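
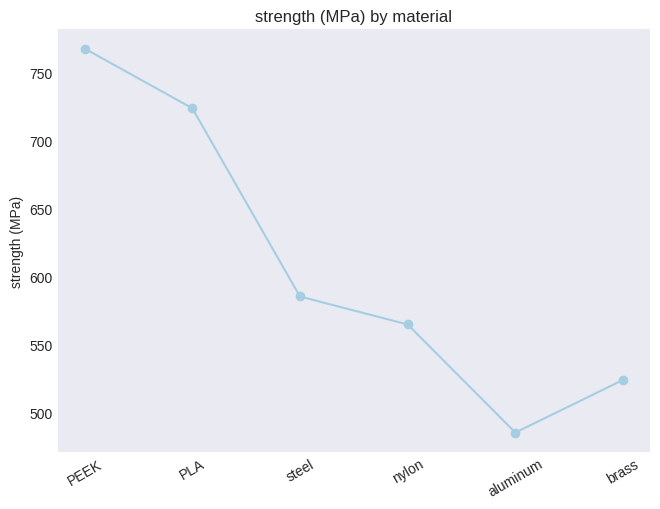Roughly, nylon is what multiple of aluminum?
nylon ≈ 575, aluminum ≈ 475; 575/475 ≈ 1.21.

≈ 1.21×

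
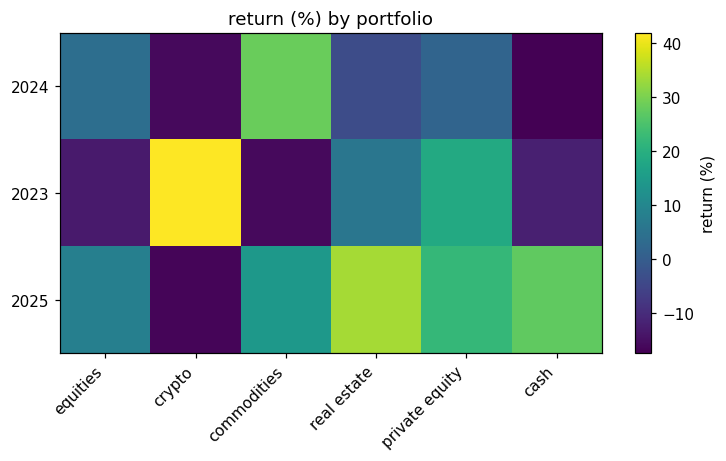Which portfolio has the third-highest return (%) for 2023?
real estate

Top 4 for 2023: crypto ≈ 40, private equity ≈ 20, real estate ≈ 5, cash ≈ -10.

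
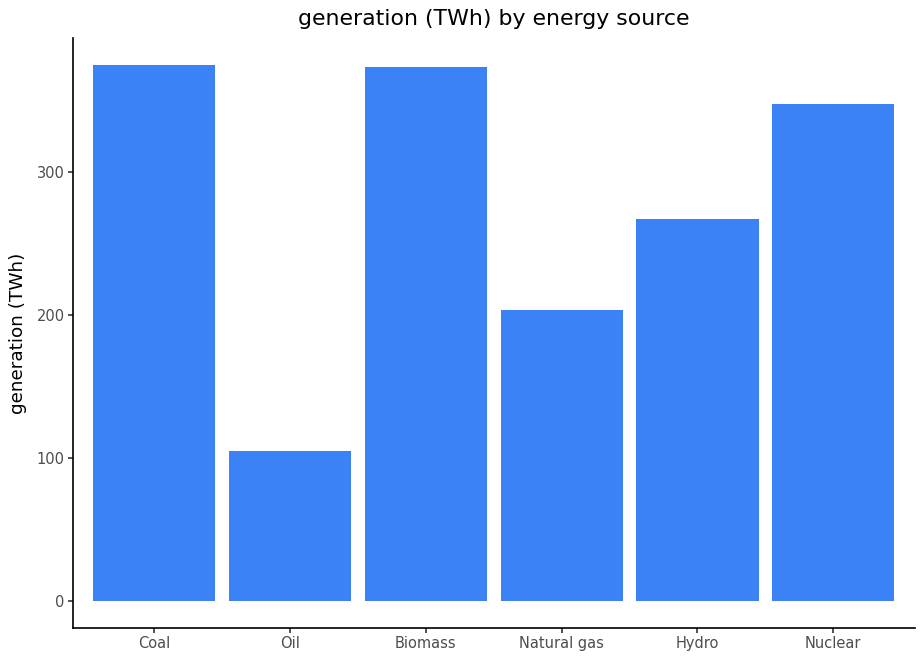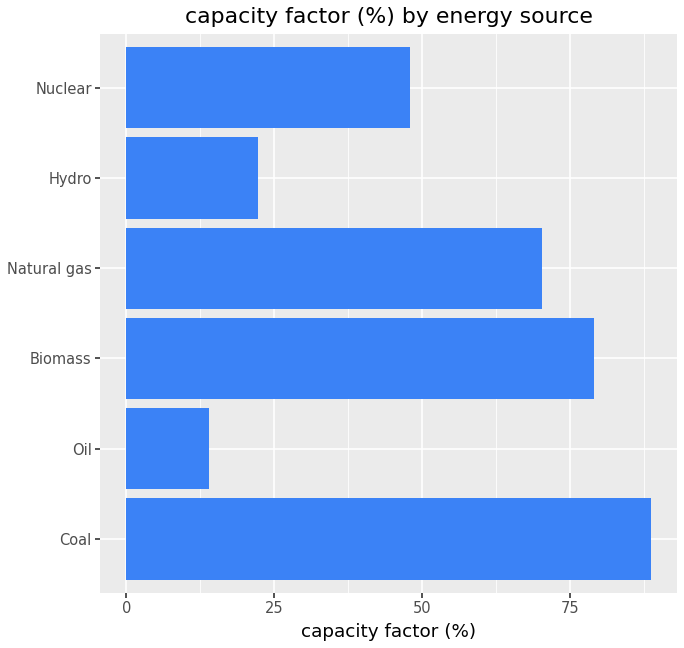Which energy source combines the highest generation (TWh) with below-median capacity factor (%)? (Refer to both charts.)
Chart 2 median capacity factor (%) ≈ 60; below-median energy sources: Oil, Hydro, Nuclear. Among those, Nuclear has the highest generation (TWh) (≈ 350).

Nuclear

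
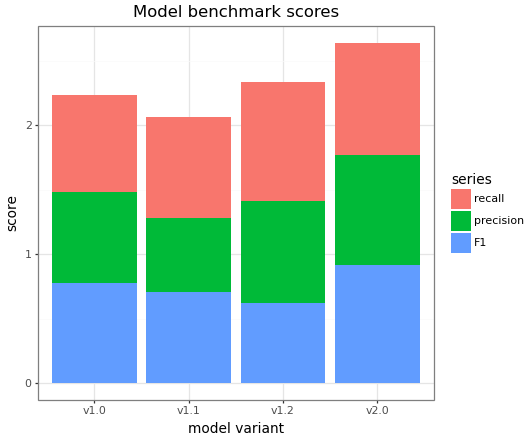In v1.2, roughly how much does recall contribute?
recall top ≈ 2.5, bottom ≈ 1.5; segment ≈ 1.0.

≈ 1.0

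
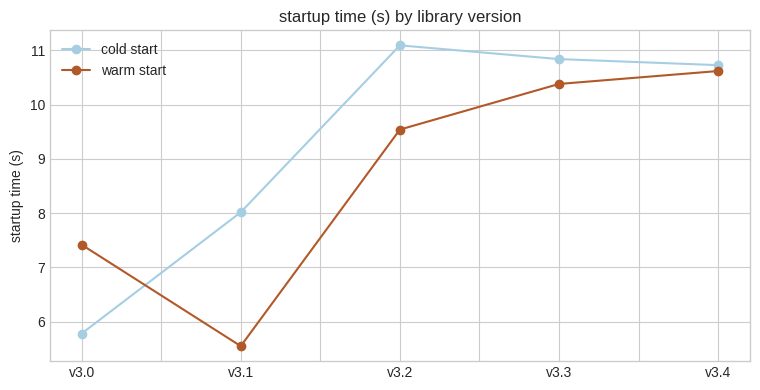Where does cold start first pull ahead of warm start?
v3.1

v3.0: cold start ≈ 6.0 vs warm start ≈ 7.5 (not yet); v3.1: cold start ≈ 8.0 vs warm start ≈ 5.5 (first crossover).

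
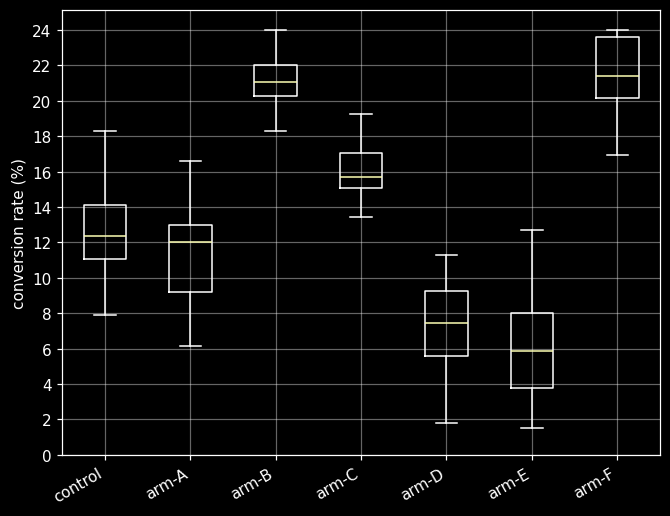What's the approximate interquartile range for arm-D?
Q3 ≈ 10, Q1 ≈ 6; IQR ≈ 4.

≈ 4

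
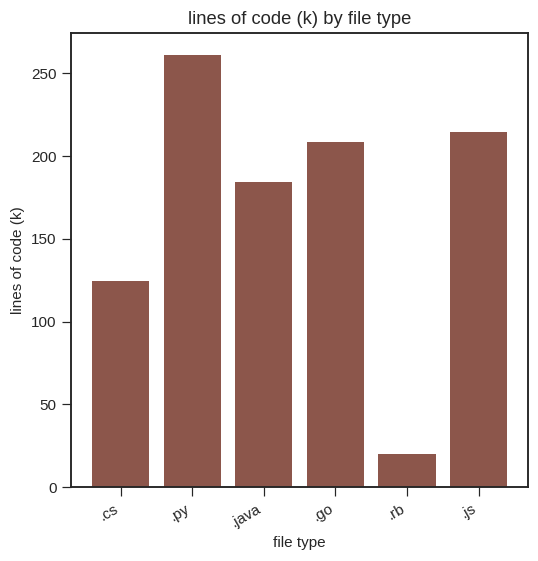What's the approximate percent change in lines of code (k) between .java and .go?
≈ +14.3%

.java ≈ 175, .go ≈ 200; (200 − 175) / 175 ≈ +14.3%.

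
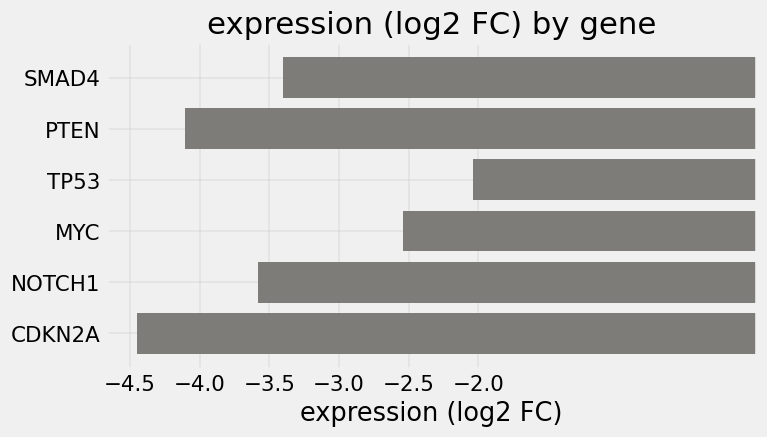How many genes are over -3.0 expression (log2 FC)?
2

Above -3.0: TP53, MYC.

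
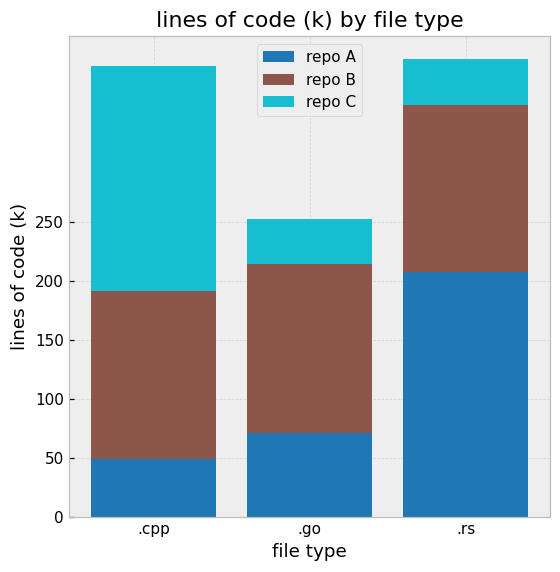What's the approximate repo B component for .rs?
repo B top ≈ 350, bottom ≈ 200; segment ≈ 150.

≈ 150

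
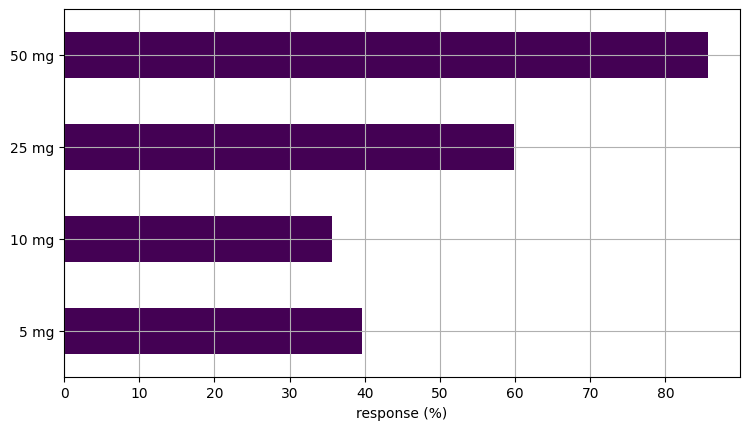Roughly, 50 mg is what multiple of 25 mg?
≈ 1.5×

50 mg ≈ 90, 25 mg ≈ 60; 90/60 ≈ 1.5.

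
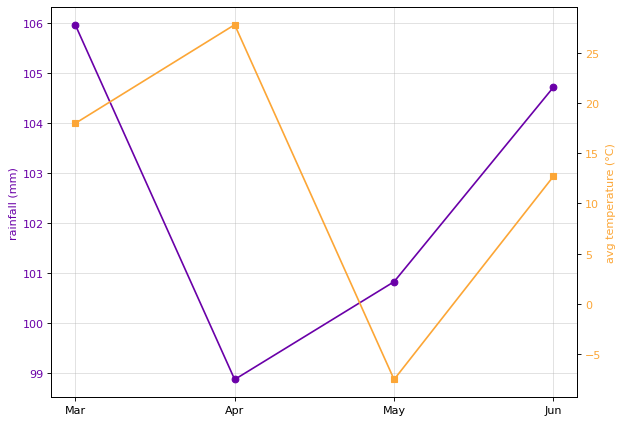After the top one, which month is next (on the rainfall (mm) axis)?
Top 3 (on the rainfall (mm) axis): Mar ≈ 106, Jun ≈ 105, May ≈ 101.

Jun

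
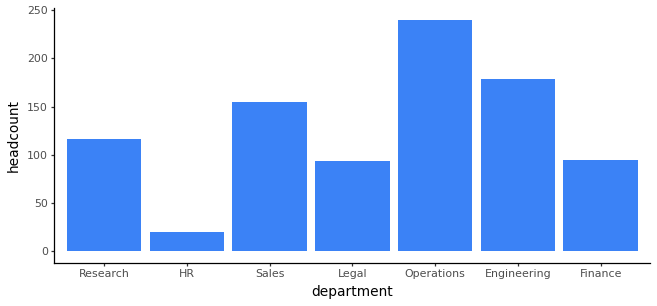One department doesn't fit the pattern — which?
Operations ≈ 240; the rest sit between ≈ 20 and ≈ 180.

Operations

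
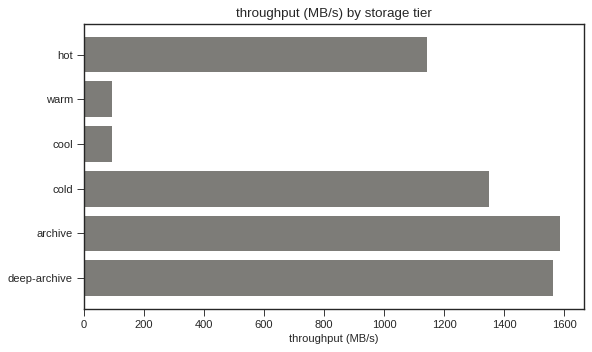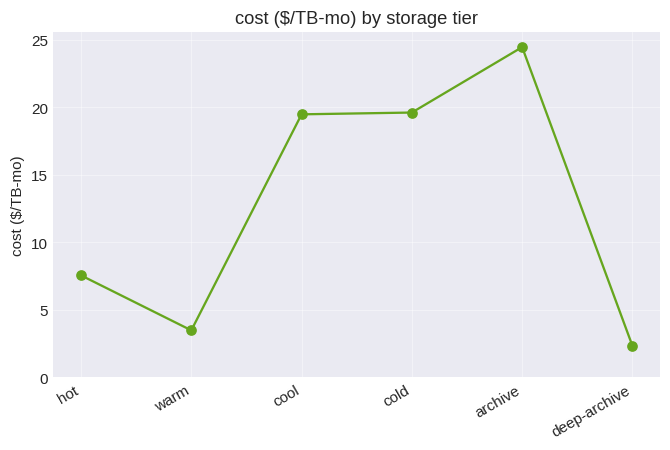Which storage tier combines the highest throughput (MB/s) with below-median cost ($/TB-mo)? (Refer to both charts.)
deep-archive

Chart 2 median cost ($/TB-mo) ≈ 15; below-median storage tiers: hot, warm, deep-archive. Among those, deep-archive has the highest throughput (MB/s) (≈ 1600).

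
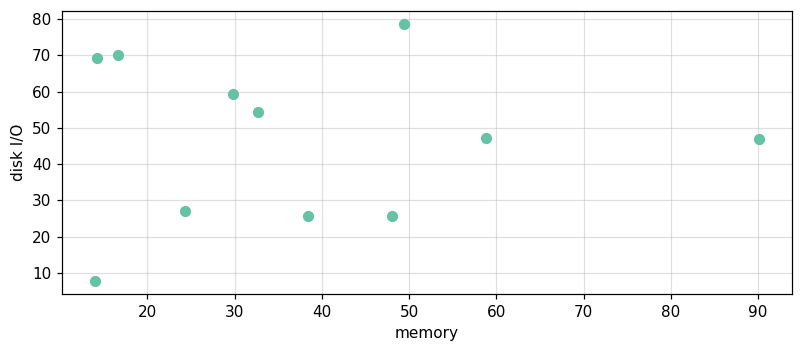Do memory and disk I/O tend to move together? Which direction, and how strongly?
no clear correlation

Points are roughly uncorrelated; weak (|r| ≈ 0.0).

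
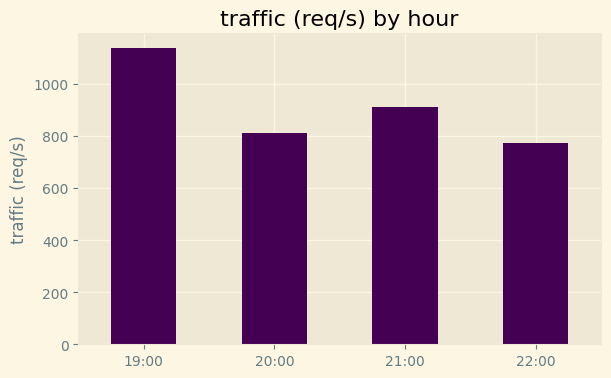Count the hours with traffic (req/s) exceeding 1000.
1

Above 1000: 19:00.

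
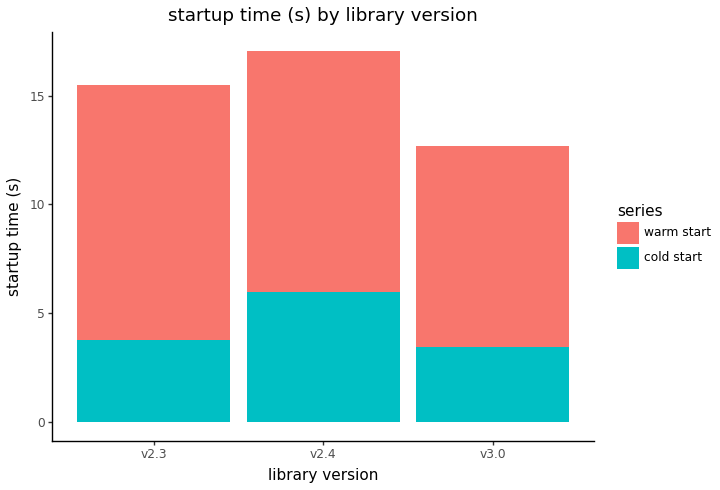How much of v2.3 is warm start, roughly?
≈ 12

warm start top ≈ 16, bottom ≈ 4; segment ≈ 12.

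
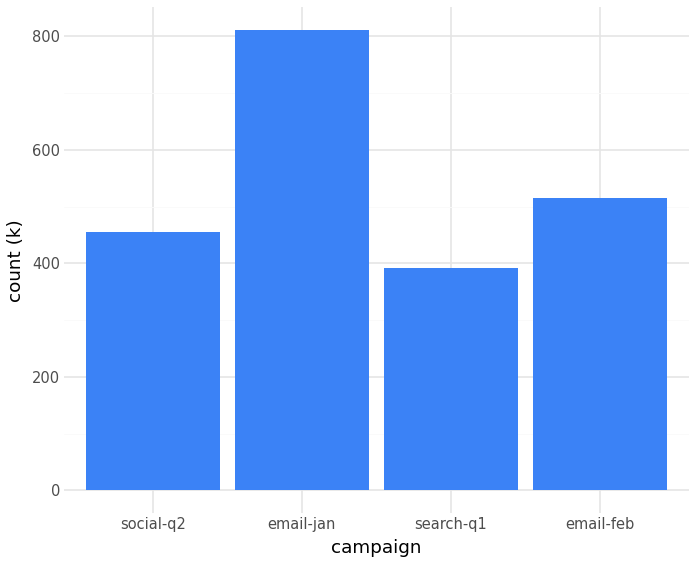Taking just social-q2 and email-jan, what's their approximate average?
(500 + 800) / 2 ≈ 650.

≈ 650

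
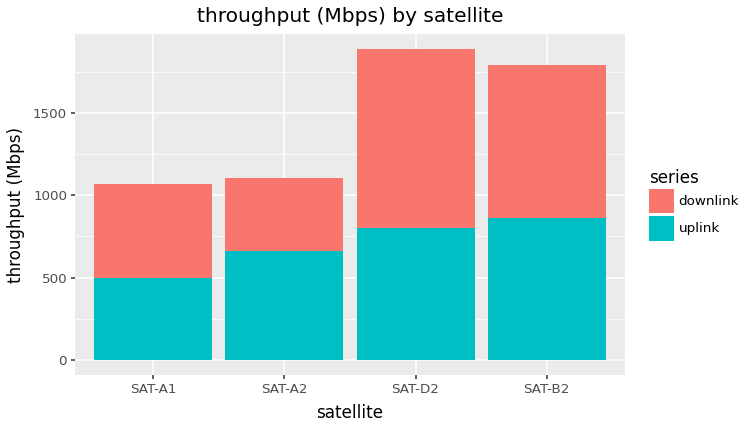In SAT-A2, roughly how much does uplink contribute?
≈ 600

uplink top ≈ 600, bottom ≈ 0; segment ≈ 600.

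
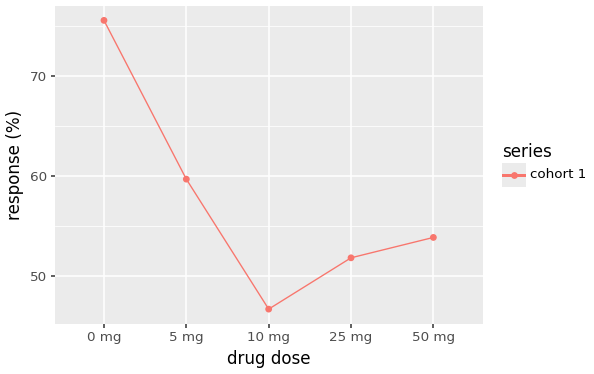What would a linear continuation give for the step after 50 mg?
≈ 60

Last three: 45, 50, 55 → slope ≈ 5/step → next ≈ 60.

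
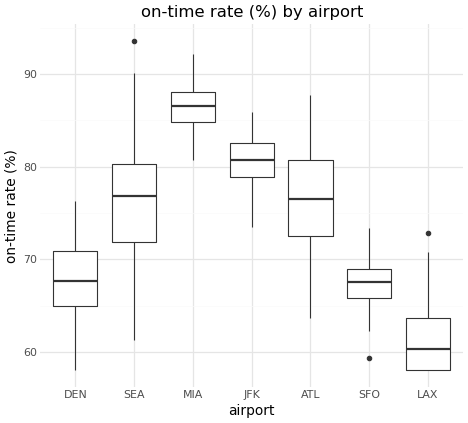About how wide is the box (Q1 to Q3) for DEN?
≈ 5

Q3 ≈ 70, Q1 ≈ 65; IQR ≈ 5.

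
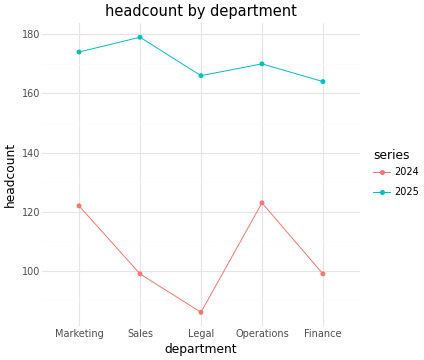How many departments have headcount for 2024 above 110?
Above 110: Marketing, Operations.

2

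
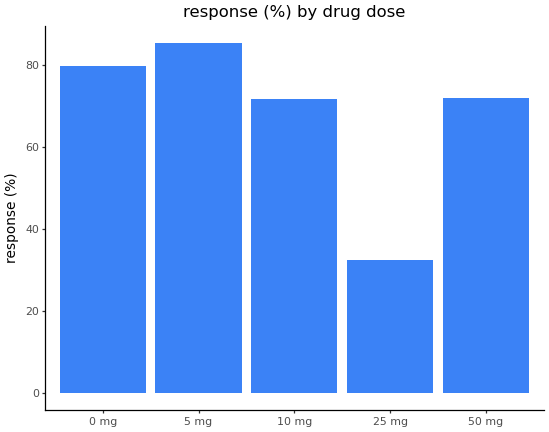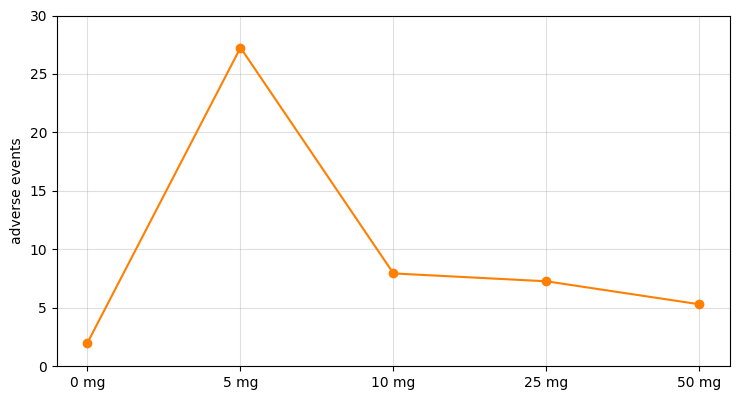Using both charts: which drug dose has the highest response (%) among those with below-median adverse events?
0 mg

Chart 2 median adverse events ≈ 5; below-median drug doses: 0 mg, 50 mg. Among those, 0 mg has the highest response (%) (≈ 80).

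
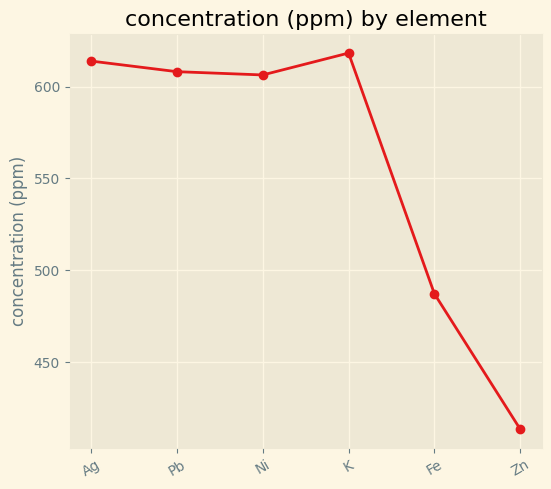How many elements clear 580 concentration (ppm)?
4

Above 580: Ag, Pb, Ni, K.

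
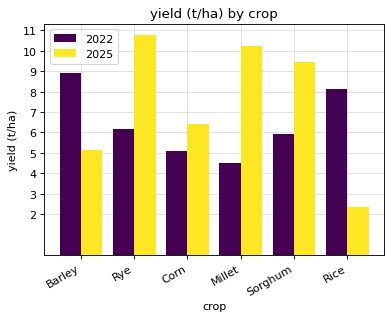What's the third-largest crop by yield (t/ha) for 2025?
Sorghum

Top 4 for 2025: Rye ≈ 11, Millet ≈ 10, Sorghum ≈ 9, Corn ≈ 6.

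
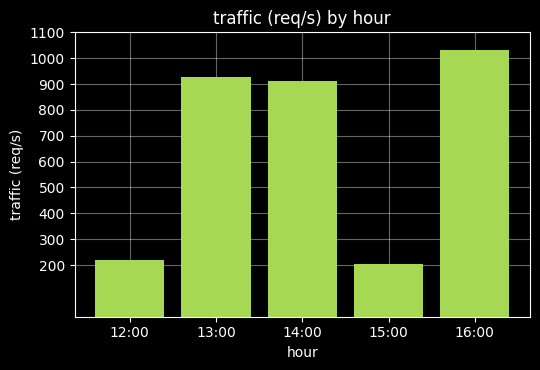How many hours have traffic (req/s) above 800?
3

Above 800: 13:00, 14:00, 16:00.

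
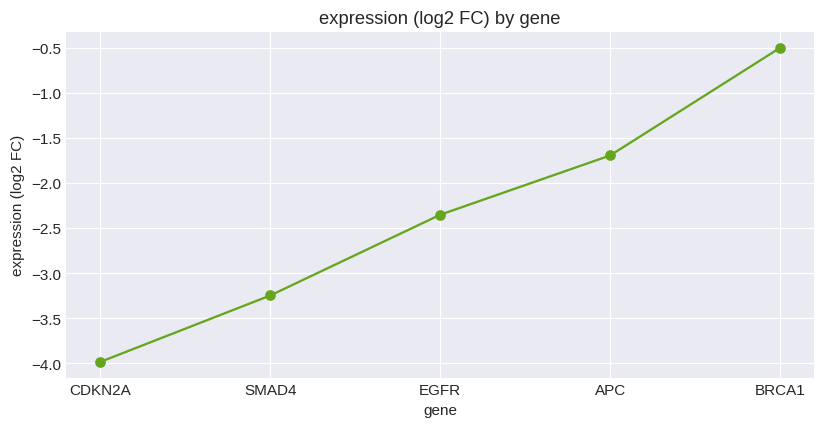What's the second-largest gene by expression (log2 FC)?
APC

Top 3: BRCA1 ≈ -0.5, APC ≈ -1.5, EGFR ≈ -2.5.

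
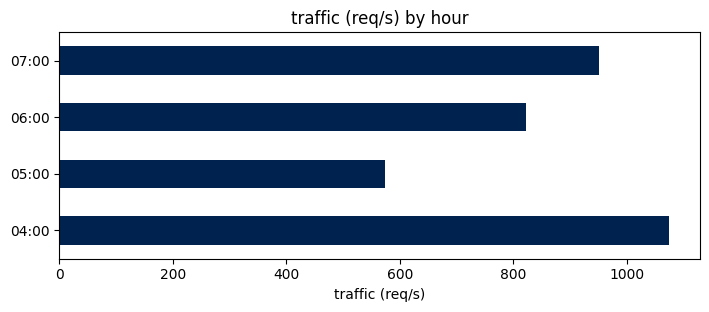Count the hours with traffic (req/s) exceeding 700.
Above 700: 04:00, 06:00, 07:00.

3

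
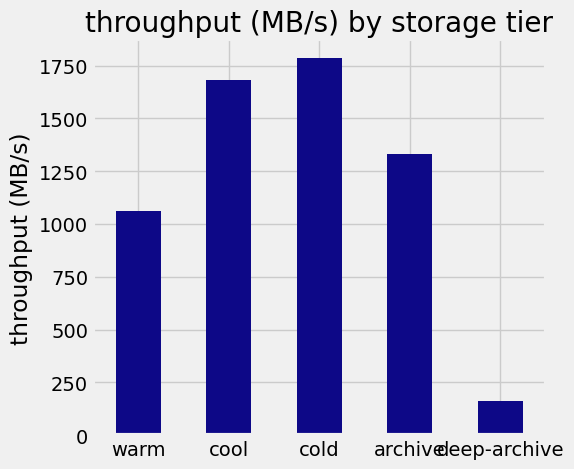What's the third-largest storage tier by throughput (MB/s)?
archive

Top 4: cold ≈ 1800, cool ≈ 1600, archive ≈ 1400, warm ≈ 1000.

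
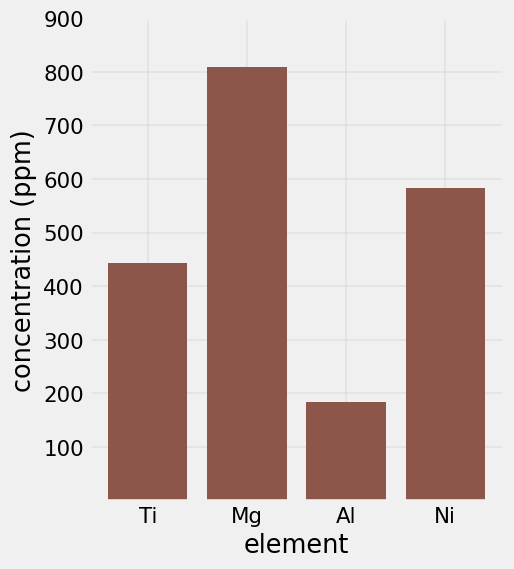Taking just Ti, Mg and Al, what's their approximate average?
≈ 467

(400 + 800 + 200) / 3 ≈ 467.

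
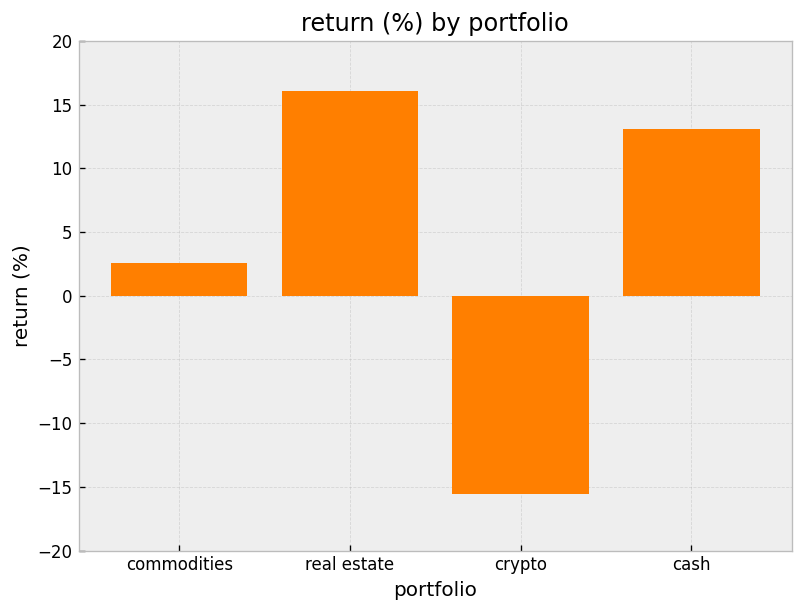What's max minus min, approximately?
≈ 30

Max real estate ≈ 15, min crypto ≈ -15; range ≈ 30.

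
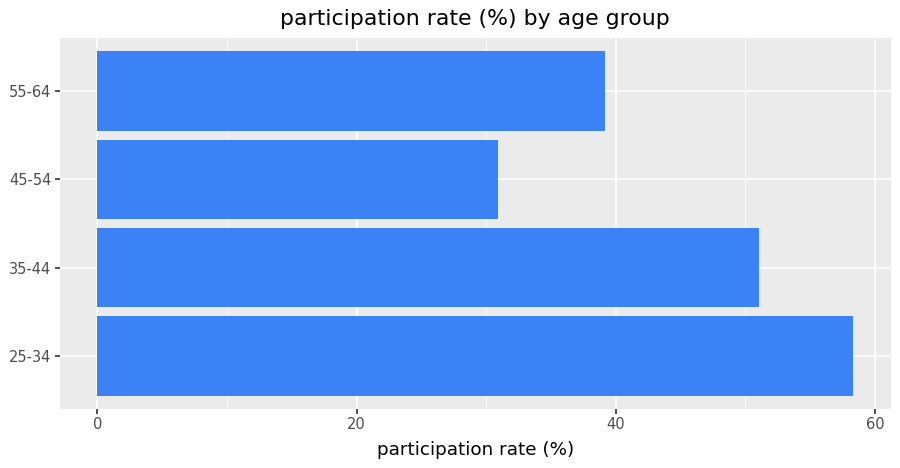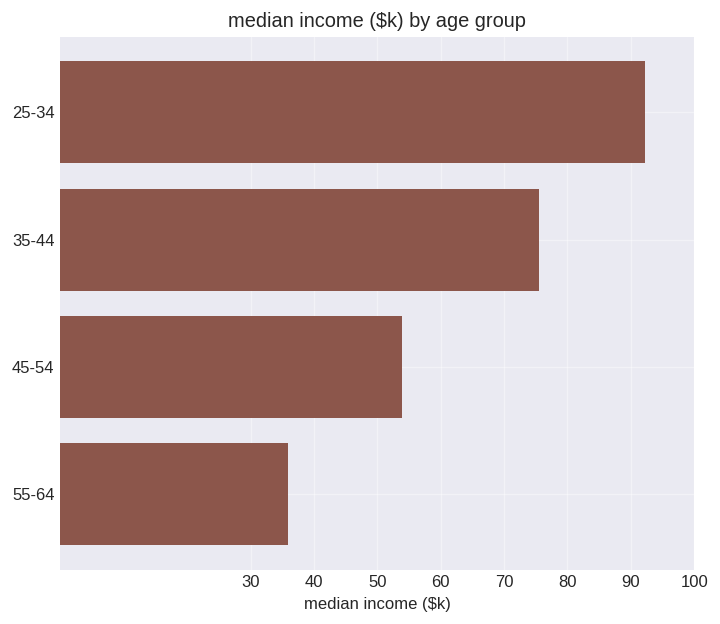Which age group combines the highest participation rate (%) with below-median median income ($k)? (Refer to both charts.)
Chart 2 median median income ($k) ≈ 60; below-median age groups: 45-54, 55-64. Among those, 55-64 has the highest participation rate (%) (≈ 40).

55-64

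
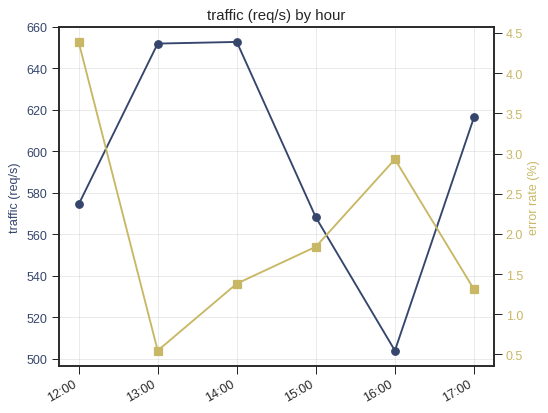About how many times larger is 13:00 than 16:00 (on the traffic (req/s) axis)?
≈ 1.32×

13:00 ≈ 660, 16:00 ≈ 500; 660/500 ≈ 1.32.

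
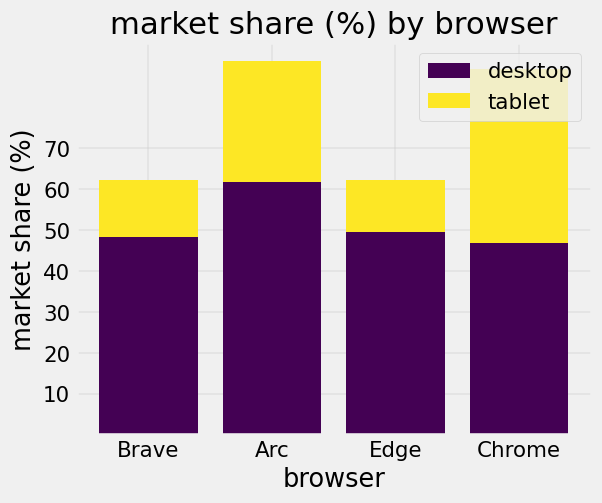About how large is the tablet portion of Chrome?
tablet top ≈ 90, bottom ≈ 50; segment ≈ 40.

≈ 40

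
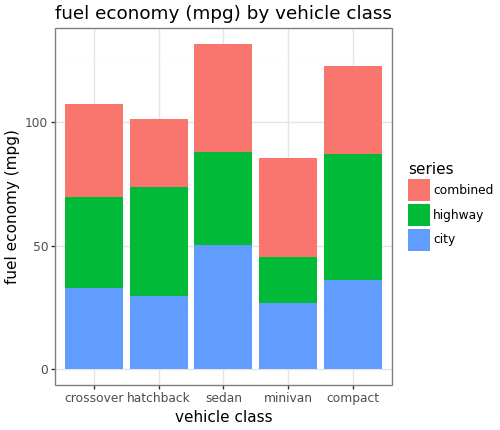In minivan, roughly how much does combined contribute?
≈ 40

combined top ≈ 80, bottom ≈ 40; segment ≈ 40.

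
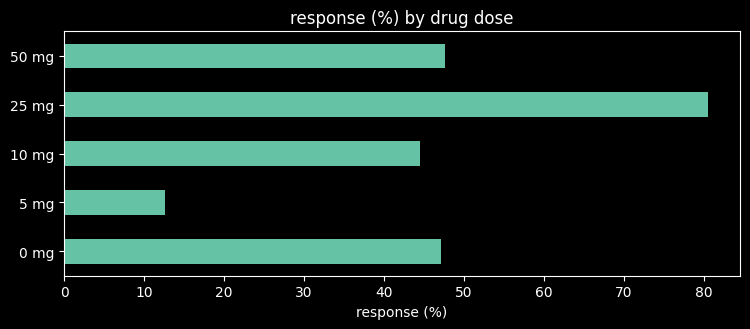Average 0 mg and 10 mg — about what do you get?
(50 + 40) / 2 ≈ 45.

≈ 45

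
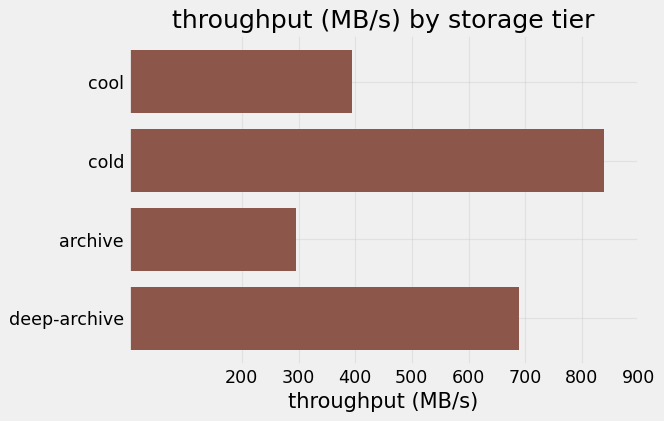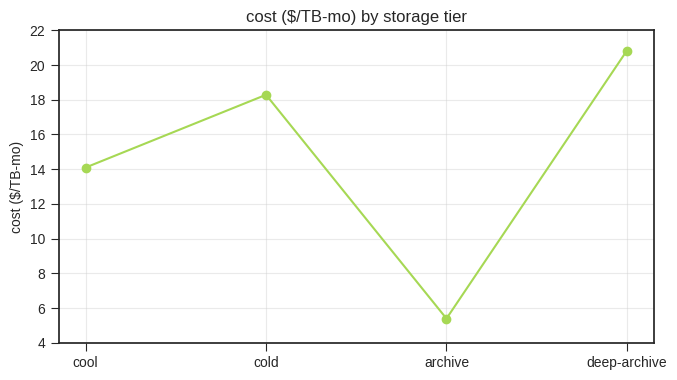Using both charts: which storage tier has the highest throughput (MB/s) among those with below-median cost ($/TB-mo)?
Chart 2 median cost ($/TB-mo) ≈ 16; below-median storage tiers: cool, archive. Among those, cool has the highest throughput (MB/s) (≈ 400).

cool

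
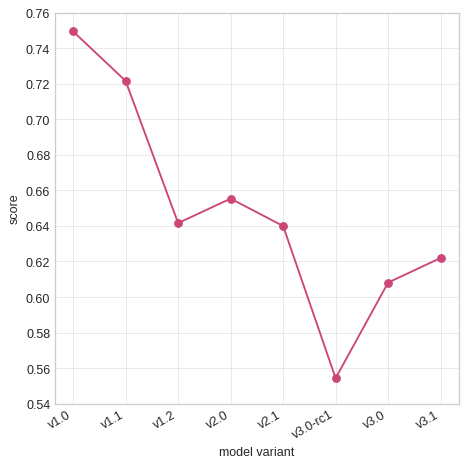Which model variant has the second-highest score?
Top 3: v1.0 ≈ 0.74, v1.1 ≈ 0.72, v2.0 ≈ 0.66.

v1.1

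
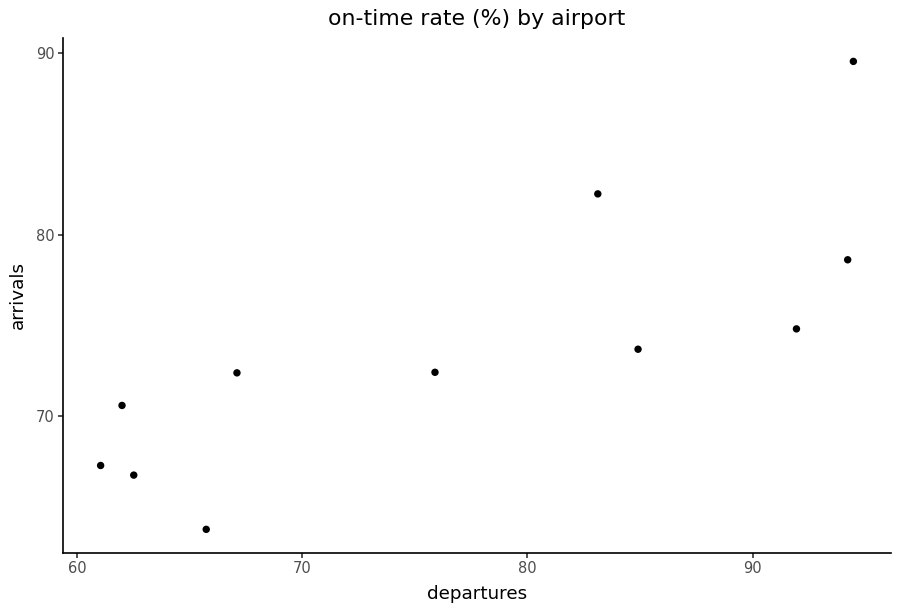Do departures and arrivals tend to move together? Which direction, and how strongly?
positive, strong

Points are positively correlated; strong (|r| ≈ 0.8).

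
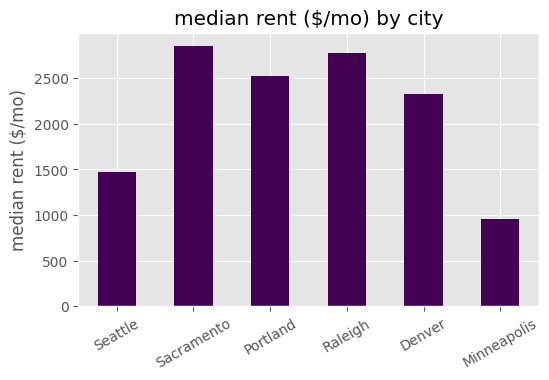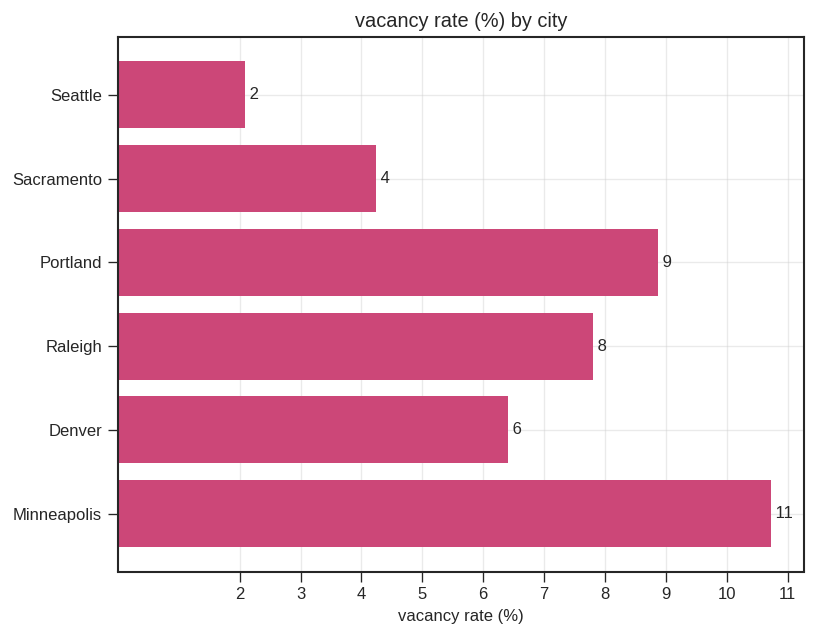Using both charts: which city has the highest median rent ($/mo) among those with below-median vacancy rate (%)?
Chart 2 median vacancy rate (%) ≈ 7; below-median cities: Seattle, Sacramento, Denver. Among those, Sacramento has the highest median rent ($/mo) (≈ 3000).

Sacramento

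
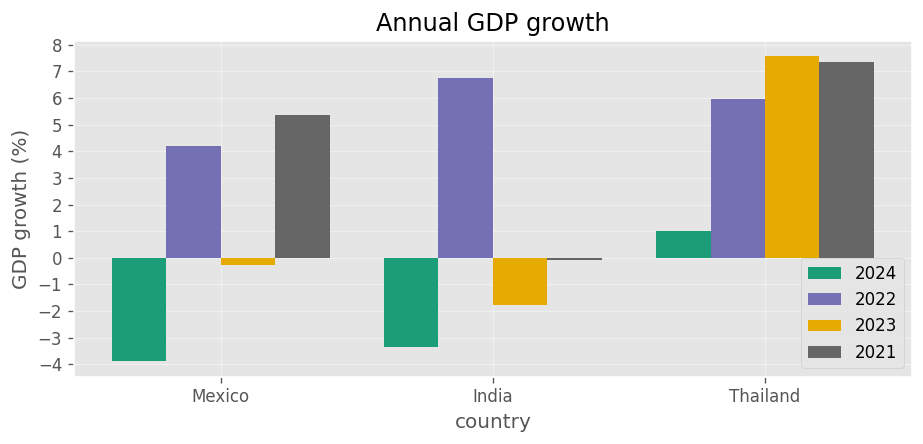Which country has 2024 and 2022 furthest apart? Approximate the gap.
India, ≈ 10 %

India: 2024 ≈ -3, 2022 ≈ 7 → gap ≈ 10. Next-largest (Mexico) is only ≈ 8.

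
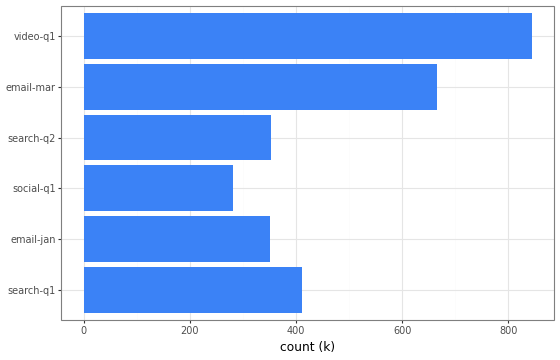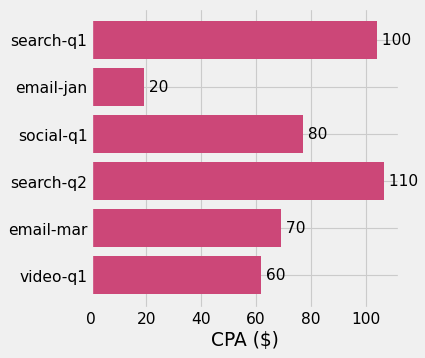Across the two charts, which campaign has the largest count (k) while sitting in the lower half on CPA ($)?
Chart 2 median CPA ($) ≈ 70; below-median campaigns: email-jan, email-mar, video-q1. Among those, video-q1 has the highest count (k) (≈ 800).

video-q1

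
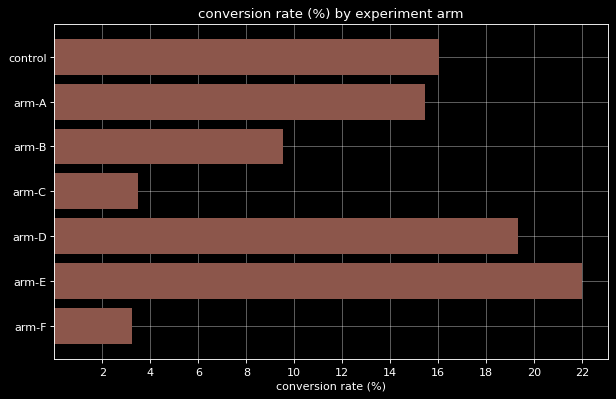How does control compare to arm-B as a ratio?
≈ 1.6×

control ≈ 16, arm-B ≈ 10; 16/10 ≈ 1.6.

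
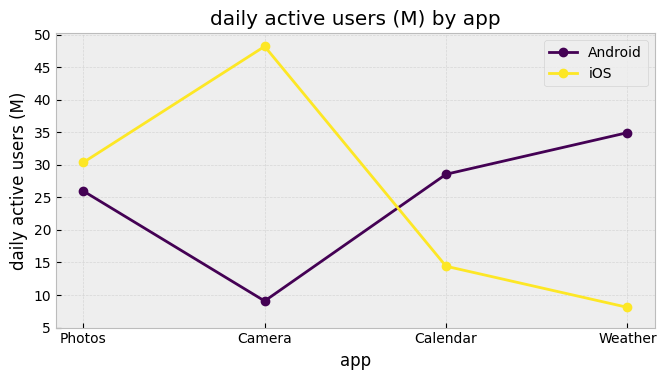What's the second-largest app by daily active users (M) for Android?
Top 3 for Android: Weather ≈ 35, Calendar ≈ 30, Photos ≈ 25.

Calendar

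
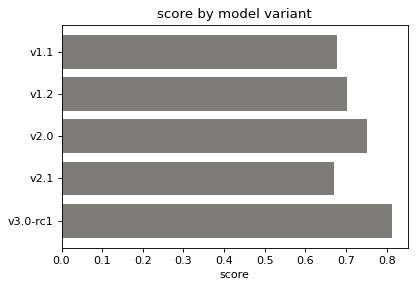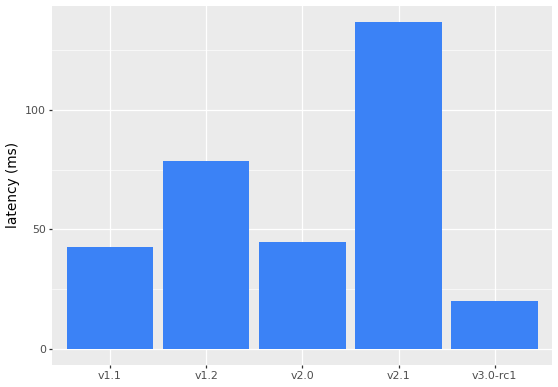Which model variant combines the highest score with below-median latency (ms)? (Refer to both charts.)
v3.0-rc1

Chart 2 median latency (ms) ≈ 40; below-median model variants: v1.1, v3.0-rc1. Among those, v3.0-rc1 has the highest score (≈ 0.8).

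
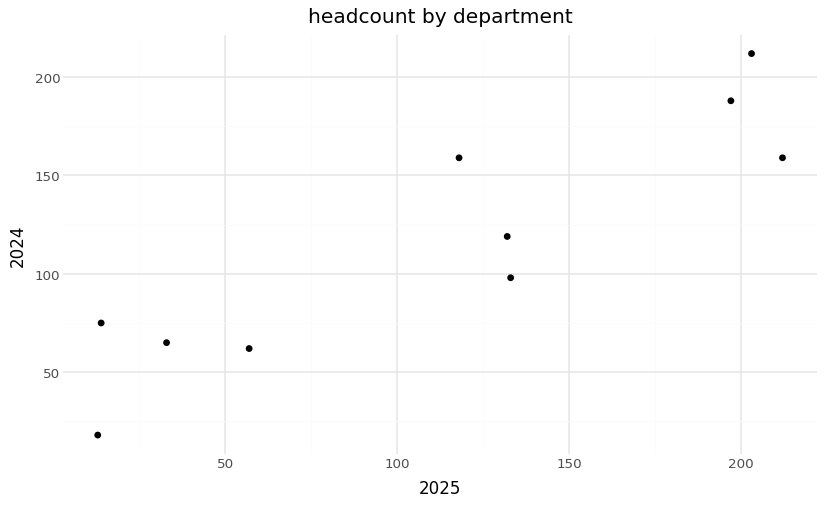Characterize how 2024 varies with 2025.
Points are positively correlated; strong (|r| ≈ 0.9).

positive, strong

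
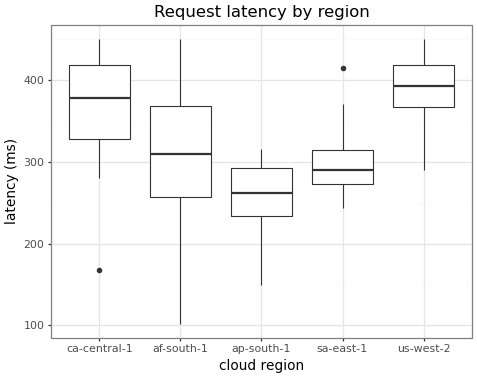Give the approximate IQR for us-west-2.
≈ 60

Q3 ≈ 420, Q1 ≈ 360; IQR ≈ 60.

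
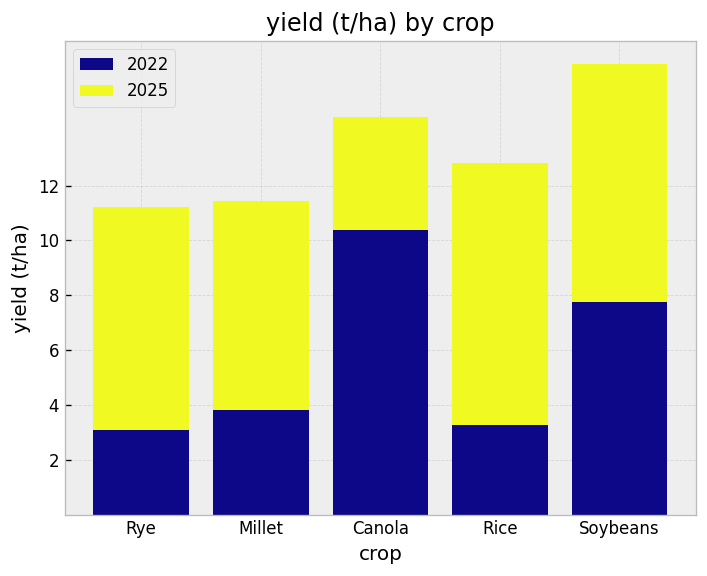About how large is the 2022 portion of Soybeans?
≈ 8

2022 top ≈ 8, bottom ≈ 0; segment ≈ 8.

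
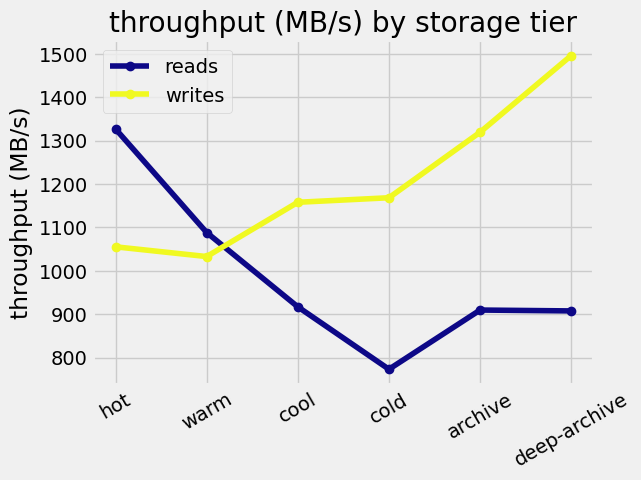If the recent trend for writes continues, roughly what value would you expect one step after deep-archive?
≈ 1650

Last three: 1200, 1300, 1500 → slope ≈ 150/step → next ≈ 1650.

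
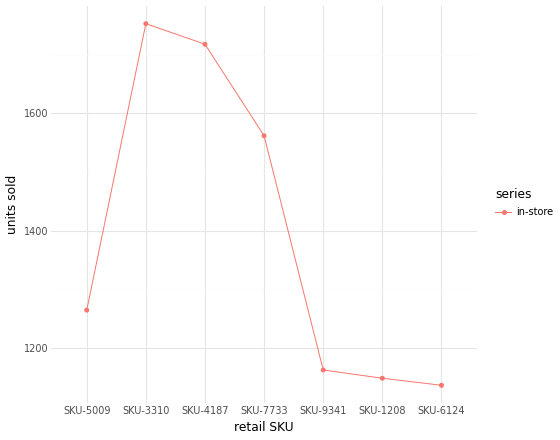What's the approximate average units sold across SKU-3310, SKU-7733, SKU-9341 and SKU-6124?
≈ 1425

(1800 + 1600 + 1200 + 1100) / 4 ≈ 1425.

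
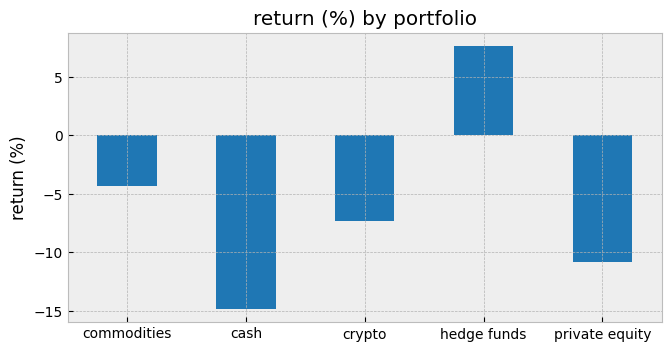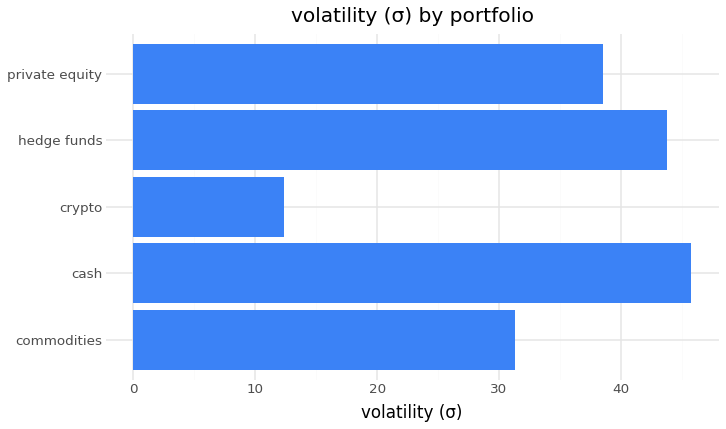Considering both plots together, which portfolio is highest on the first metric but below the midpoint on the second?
Chart 2 median volatility (σ) ≈ 40; below-median portfolios: commodities, crypto. Among those, commodities has the highest return (%) (≈ -4).

commodities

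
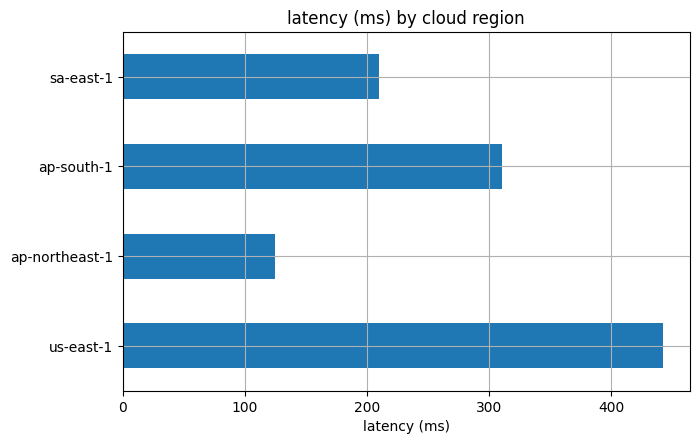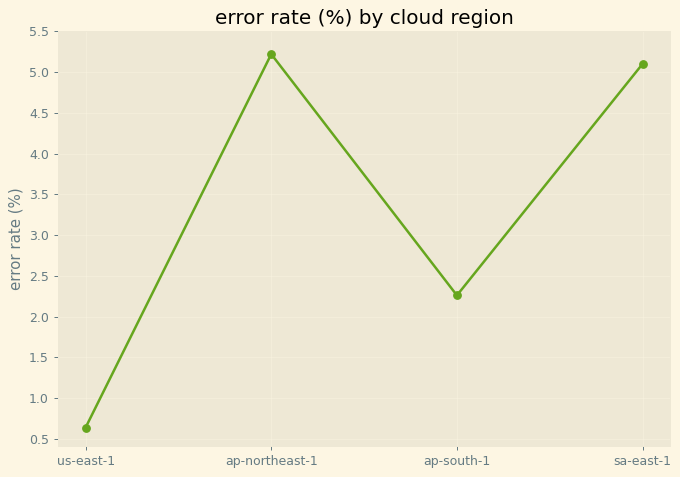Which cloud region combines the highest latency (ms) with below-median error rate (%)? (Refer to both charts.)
us-east-1

Chart 2 median error rate (%) ≈ 3.5; below-median cloud regions: us-east-1, ap-south-1. Among those, us-east-1 has the highest latency (ms) (≈ 450).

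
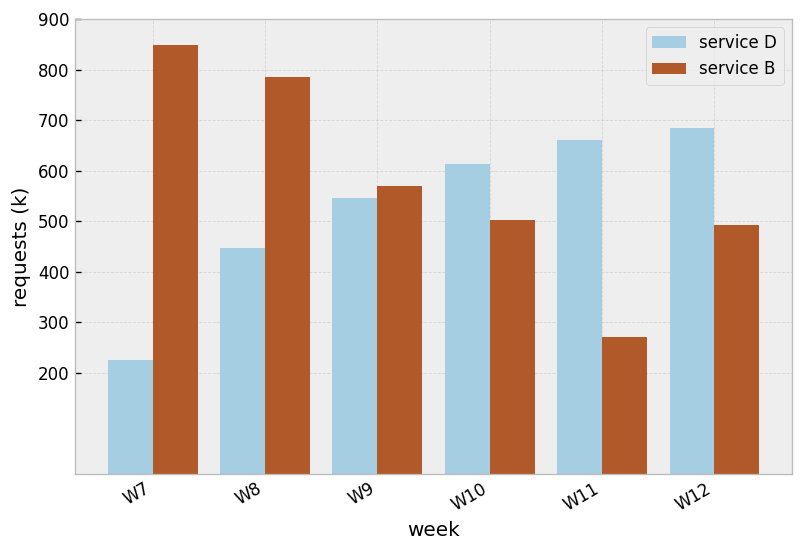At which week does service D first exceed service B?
W9: service D ≈ 500 vs service B ≈ 600 (not yet); W10: service D ≈ 600 vs service B ≈ 500 (first crossover).

W10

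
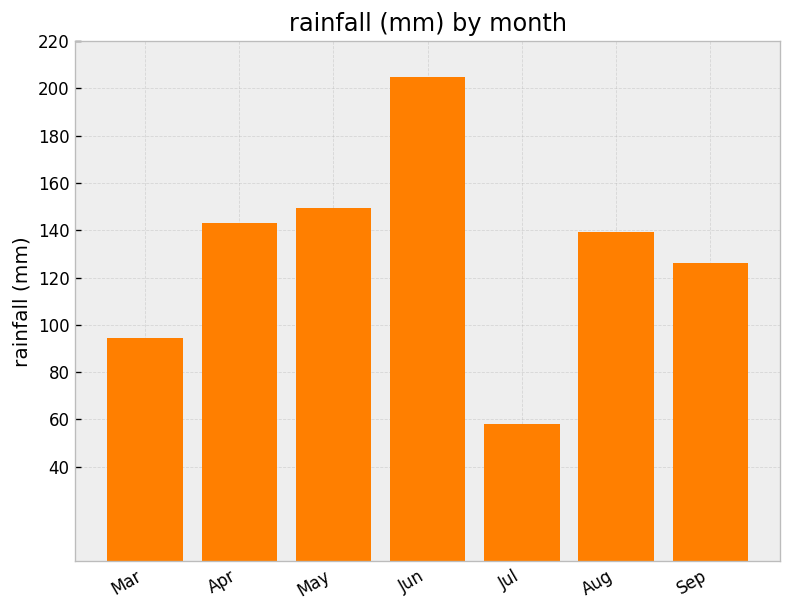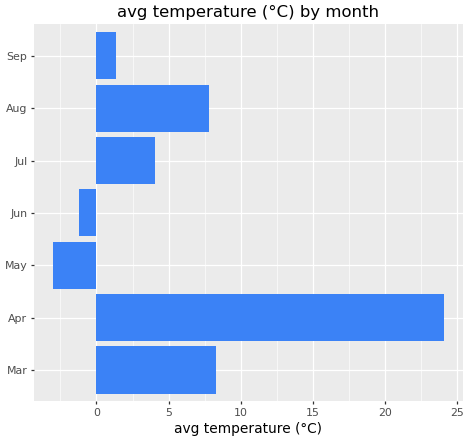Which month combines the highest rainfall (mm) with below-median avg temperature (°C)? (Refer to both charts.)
Jun

Chart 2 median avg temperature (°C) ≈ 5; below-median months: May, Jun, Sep. Among those, Jun has the highest rainfall (mm) (≈ 200).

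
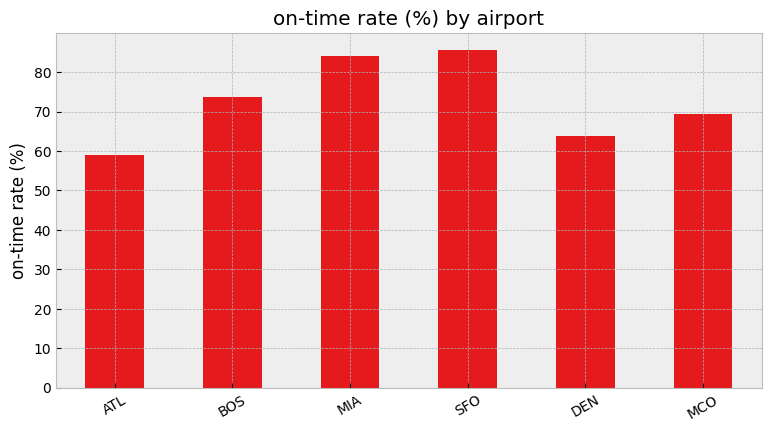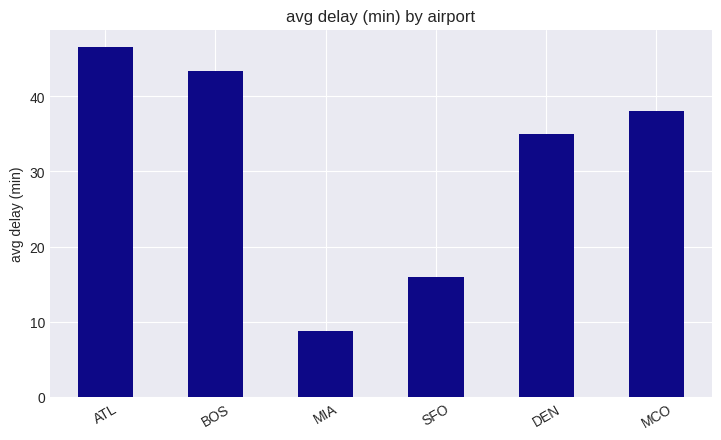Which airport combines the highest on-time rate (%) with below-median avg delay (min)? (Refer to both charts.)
Chart 2 median avg delay (min) ≈ 35; below-median airports: MIA, SFO, DEN. Among those, SFO has the highest on-time rate (%) (≈ 90).

SFO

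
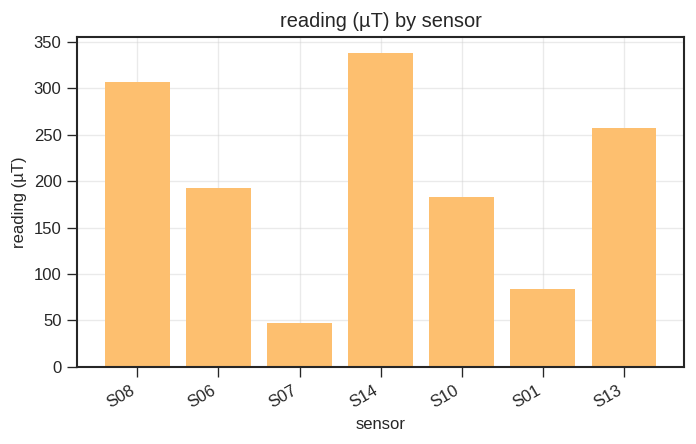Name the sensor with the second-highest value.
Top 3: S14 ≈ 350, S08 ≈ 300, S13 ≈ 250.

S08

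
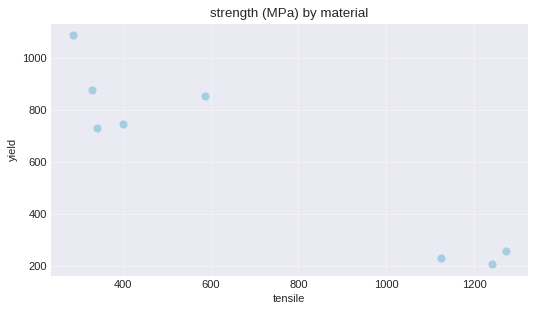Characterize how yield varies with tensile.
negative, strong

Points are negatively correlated; strong (|r| ≈ 0.9).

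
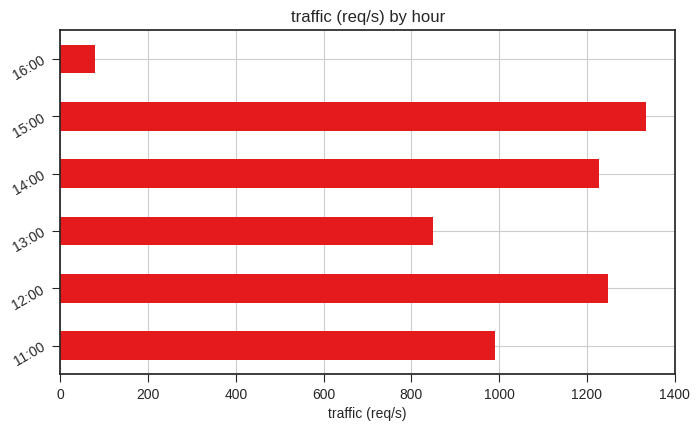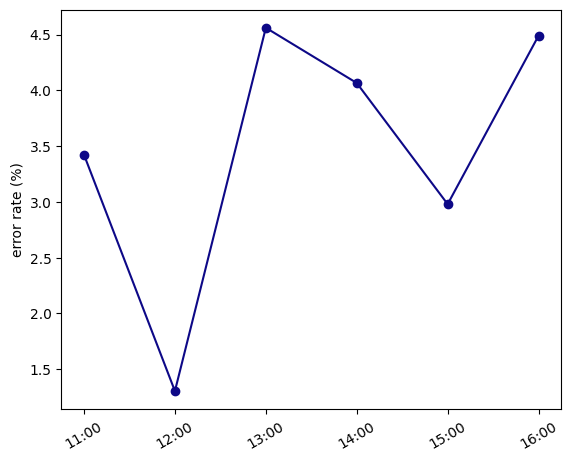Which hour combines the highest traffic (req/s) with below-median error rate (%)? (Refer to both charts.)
Chart 2 median error rate (%) ≈ 3.5; below-median hours: 11:00, 12:00, 15:00. Among those, 15:00 has the highest traffic (req/s) (≈ 1400).

15:00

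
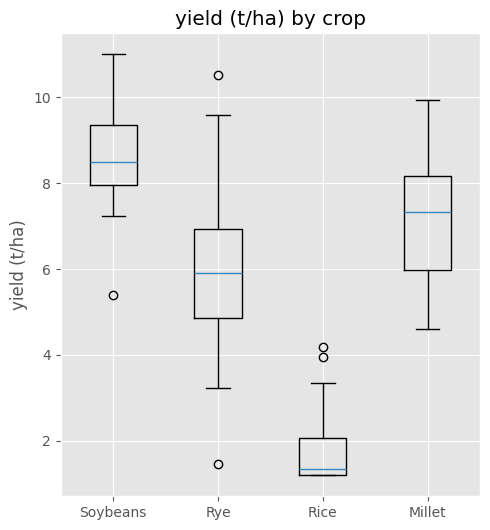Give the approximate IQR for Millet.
Q3 ≈ 8, Q1 ≈ 6; IQR ≈ 2.

≈ 2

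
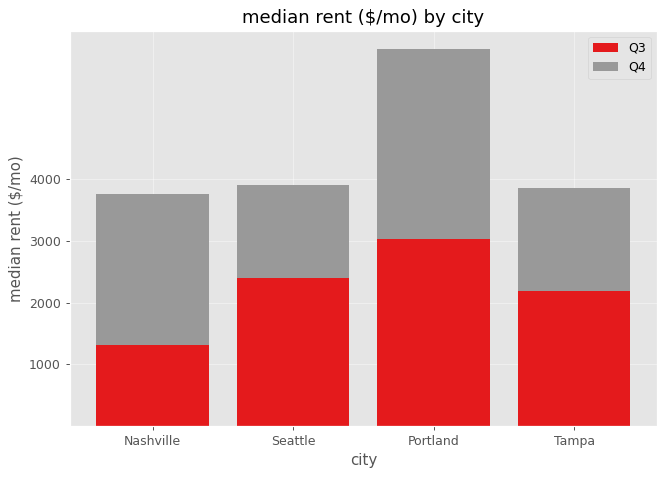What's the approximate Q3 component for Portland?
Q3 top ≈ 3000, bottom ≈ 0; segment ≈ 3000.

≈ 3000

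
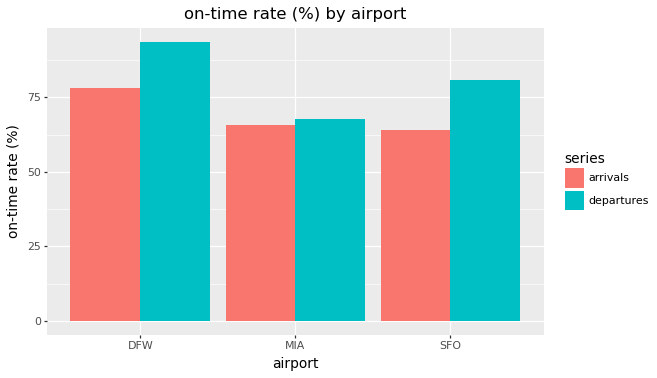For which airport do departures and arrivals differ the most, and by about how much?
SFO: departures ≈ 80, arrivals ≈ 60 → gap ≈ 20. Next-largest (DFW) is only ≈ 10.

SFO, ≈ 20 %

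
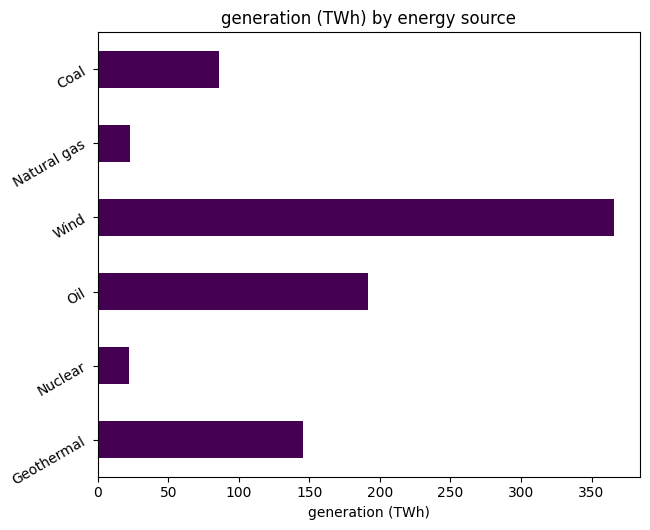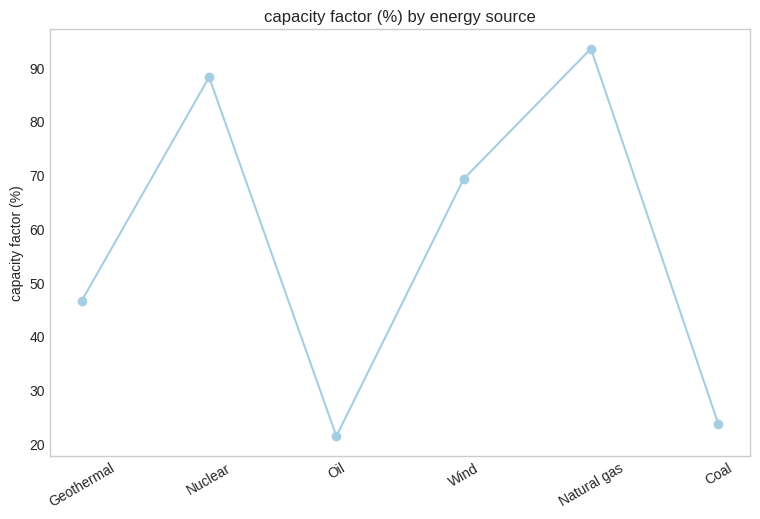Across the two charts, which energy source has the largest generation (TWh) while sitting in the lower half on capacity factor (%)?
Chart 2 median capacity factor (%) ≈ 60; below-median energy sources: Geothermal, Oil, Coal. Among those, Oil has the highest generation (TWh) (≈ 200).

Oil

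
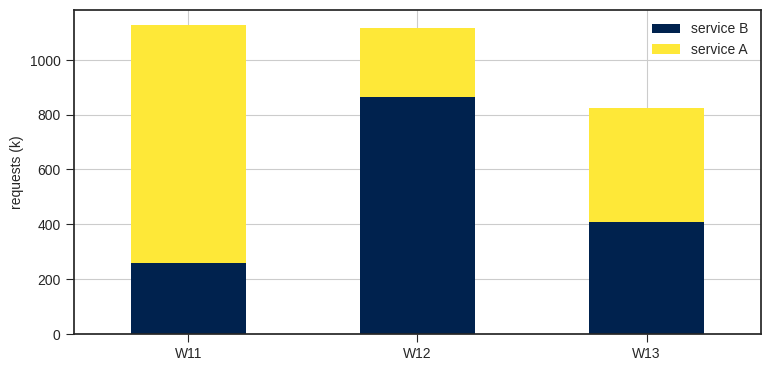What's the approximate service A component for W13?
service A top ≈ 800, bottom ≈ 400; segment ≈ 400.

≈ 400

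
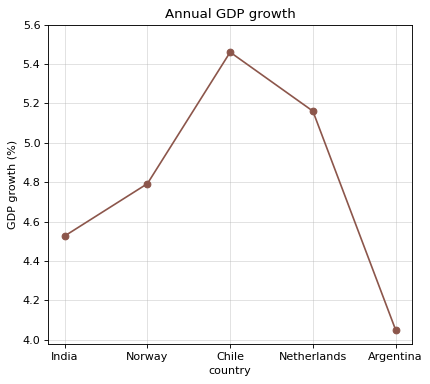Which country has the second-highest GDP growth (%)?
Top 3: Chile ≈ 5.4, Netherlands ≈ 5.2, Norway ≈ 4.8.

Netherlands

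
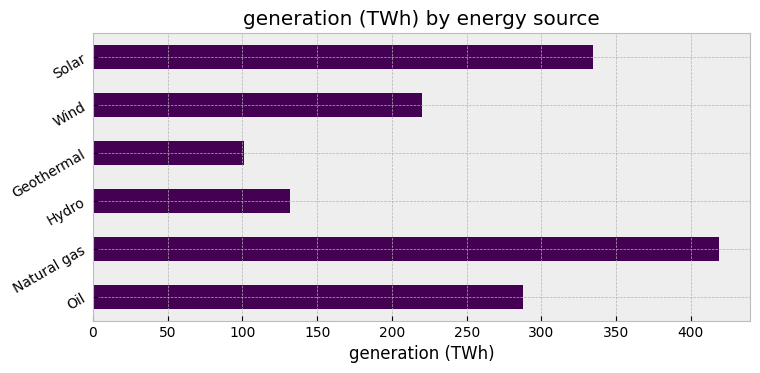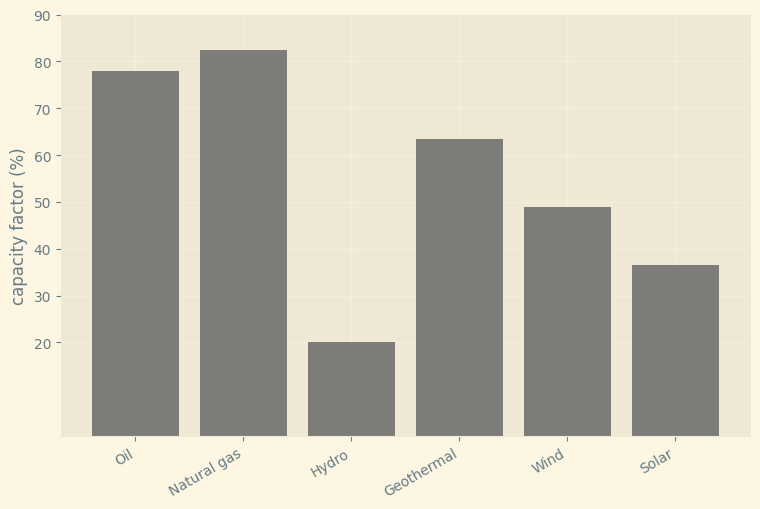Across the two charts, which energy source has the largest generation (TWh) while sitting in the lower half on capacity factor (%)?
Solar

Chart 2 median capacity factor (%) ≈ 60; below-median energy sources: Hydro, Wind, Solar. Among those, Solar has the highest generation (TWh) (≈ 350).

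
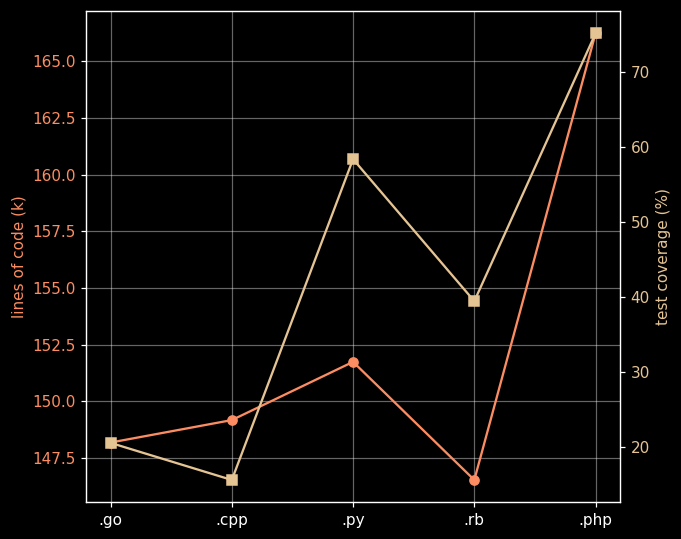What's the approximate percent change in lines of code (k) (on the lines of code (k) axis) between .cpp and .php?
≈ +10.7%

.cpp ≈ 150, .php ≈ 166; (166 − 150) / 150 ≈ +10.7%.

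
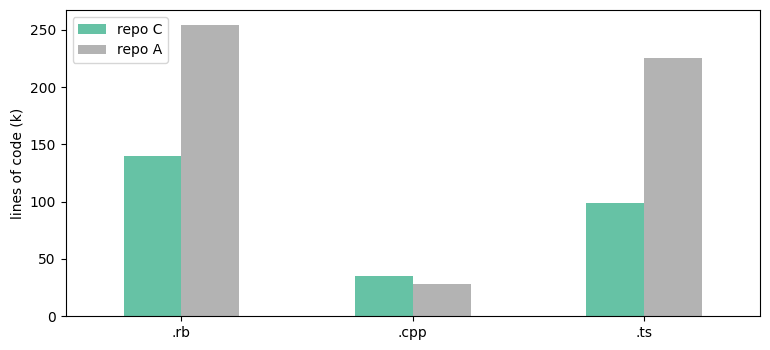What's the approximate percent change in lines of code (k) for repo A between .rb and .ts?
≈ -10%

.rb ≈ 250, .ts ≈ 225; (225 − 250) / 250 ≈ -10%.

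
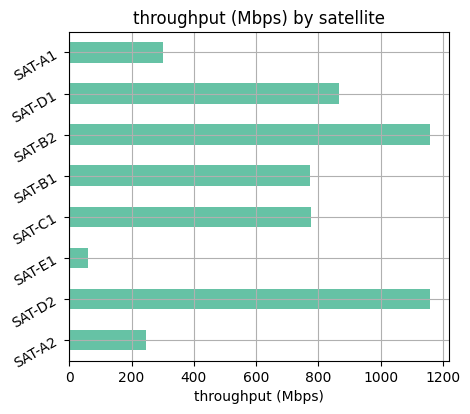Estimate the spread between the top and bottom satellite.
≈ 1100

Max SAT-D2 ≈ 1200, min SAT-E1 ≈ 100; range ≈ 1100.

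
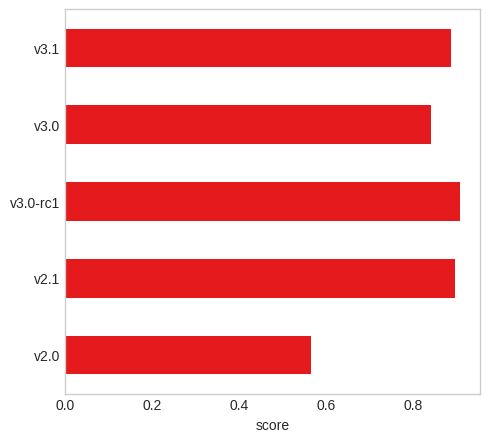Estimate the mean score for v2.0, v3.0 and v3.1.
≈ 0.77

(0.6 + 0.8 + 0.9) / 3 ≈ 0.77.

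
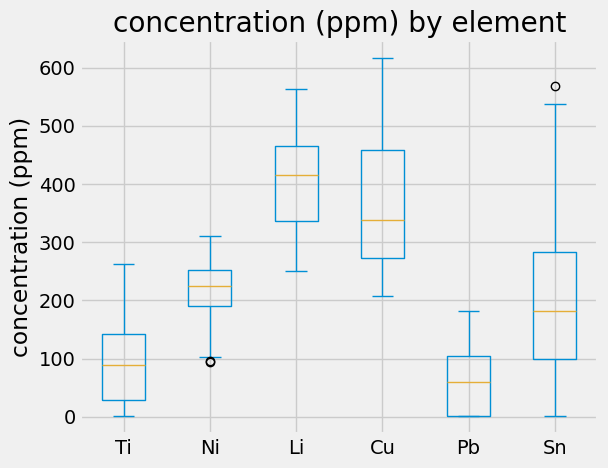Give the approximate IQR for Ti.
Q3 ≈ 150, Q1 ≈ 50; IQR ≈ 100.

≈ 100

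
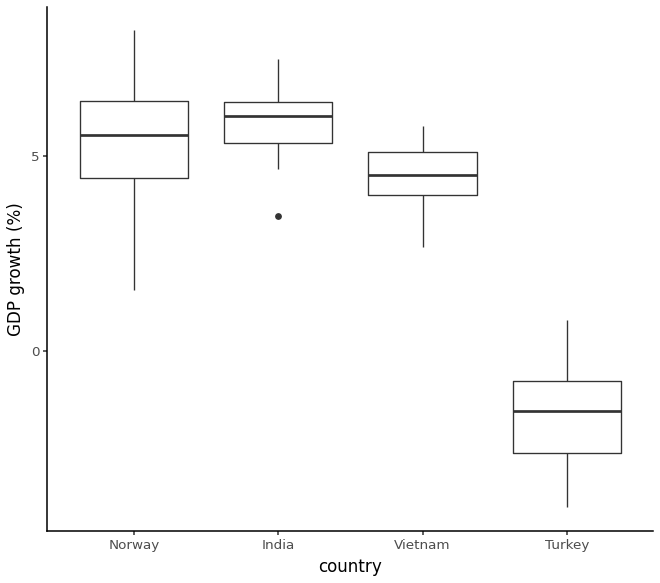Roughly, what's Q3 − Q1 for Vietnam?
Q3 ≈ 5, Q1 ≈ 4; IQR ≈ 1.

≈ 1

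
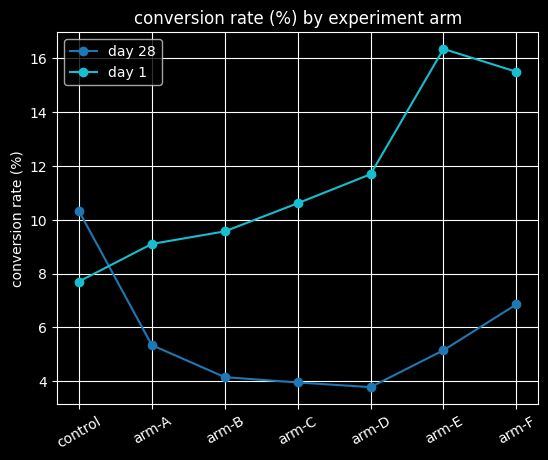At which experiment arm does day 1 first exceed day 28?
arm-A

control: day 1 ≈ 8 vs day 28 ≈ 10 (not yet); arm-A: day 1 ≈ 10 vs day 28 ≈ 6 (first crossover).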